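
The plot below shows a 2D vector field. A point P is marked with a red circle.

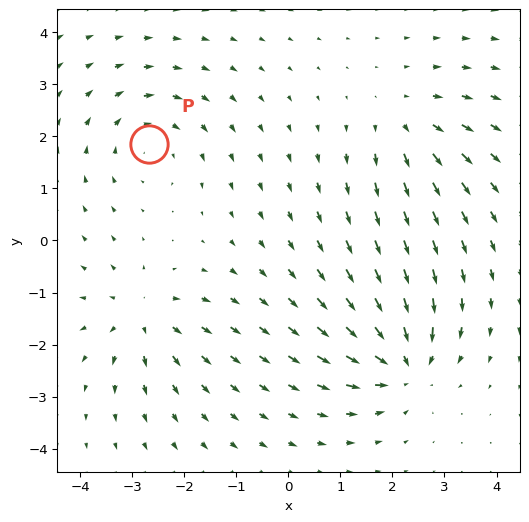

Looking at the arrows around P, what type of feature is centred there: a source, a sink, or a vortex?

At P (-2.7, 1.9) the arrows circulate clockwise. Divergence ≈0, curl about -3 — near-zero divergence with nonzero curl is a vortex.

vortex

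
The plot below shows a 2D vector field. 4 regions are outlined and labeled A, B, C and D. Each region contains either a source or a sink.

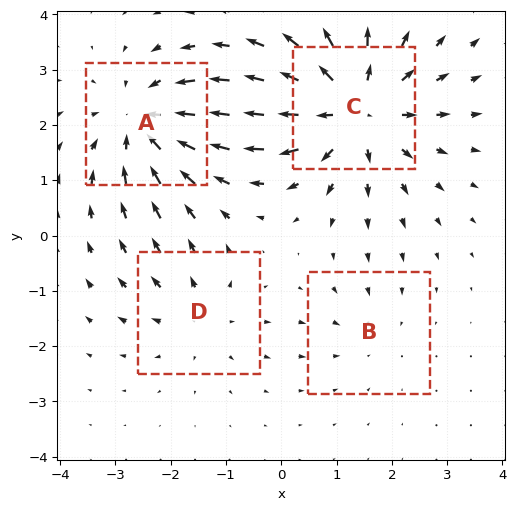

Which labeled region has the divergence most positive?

Divergence at each region's feature centre — A: about -5, B: about -2, C: about +6, D: about +3. Region C is most positive.

C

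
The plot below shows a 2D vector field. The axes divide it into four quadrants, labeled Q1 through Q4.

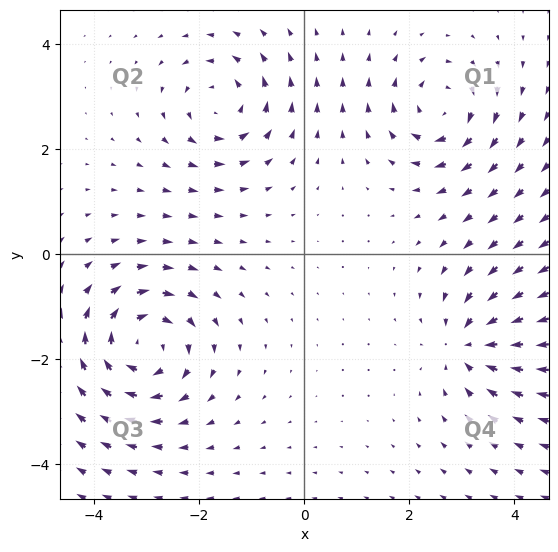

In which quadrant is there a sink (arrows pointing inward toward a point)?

The sink sits at approximately (3.2, -1.7), which lies in quadrant Q4. The divergence there is about -4, negative as expected for a sink.

Q4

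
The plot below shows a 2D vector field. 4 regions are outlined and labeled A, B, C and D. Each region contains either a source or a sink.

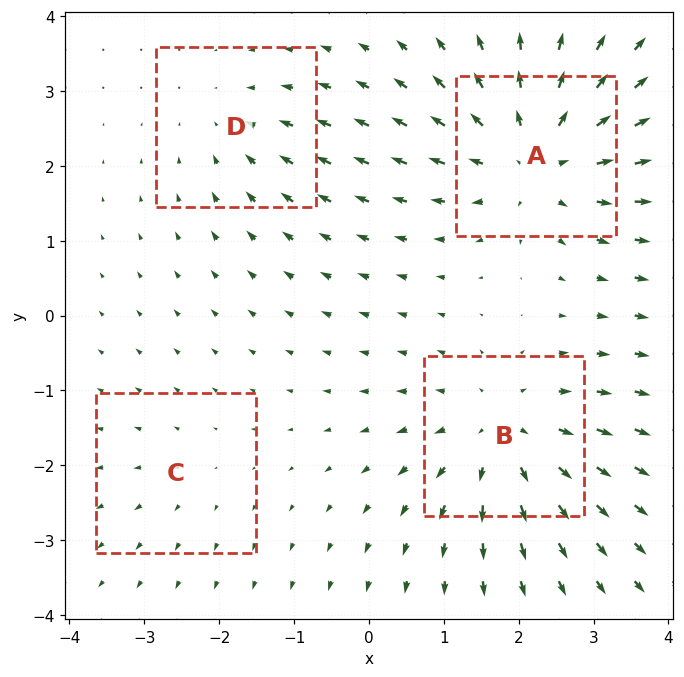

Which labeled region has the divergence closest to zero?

Divergence at each region's feature centre — A: about +6, B: about +5, C: about +2, D: about -3. Region C is closest to zero.

C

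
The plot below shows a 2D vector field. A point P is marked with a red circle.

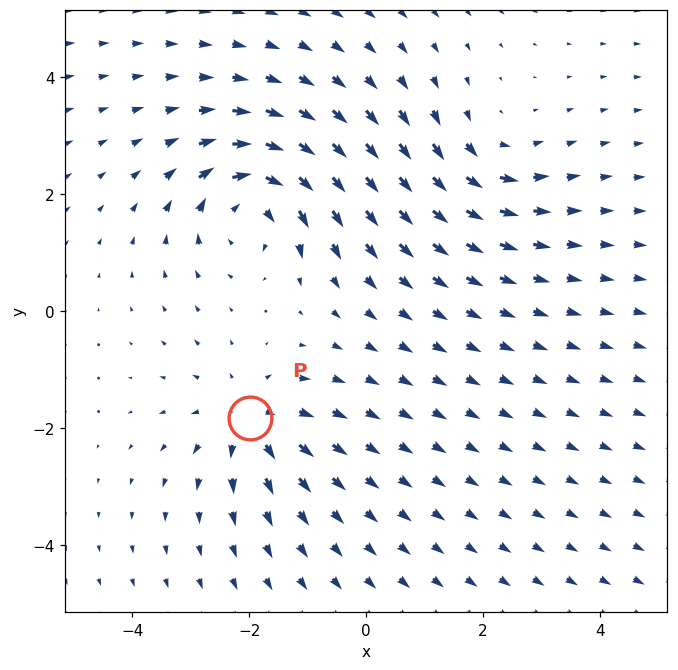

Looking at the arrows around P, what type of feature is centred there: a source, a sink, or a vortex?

At P (-2.0, -1.8) the arrows spread outward. Divergence about +4, curl ≈0 — positive divergence with near-zero curl is a source.

source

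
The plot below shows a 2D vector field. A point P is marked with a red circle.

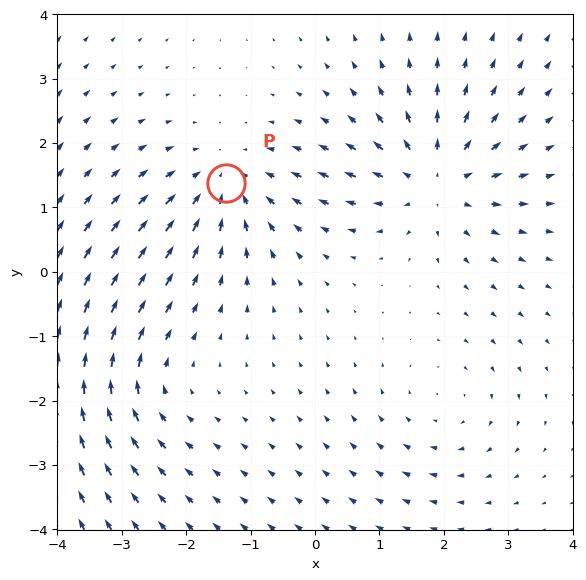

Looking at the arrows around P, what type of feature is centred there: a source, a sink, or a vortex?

At P (-1.4, 1.4) the arrows converge inward. Divergence about -3, curl ≈0 — negative divergence with near-zero curl is a sink.

sink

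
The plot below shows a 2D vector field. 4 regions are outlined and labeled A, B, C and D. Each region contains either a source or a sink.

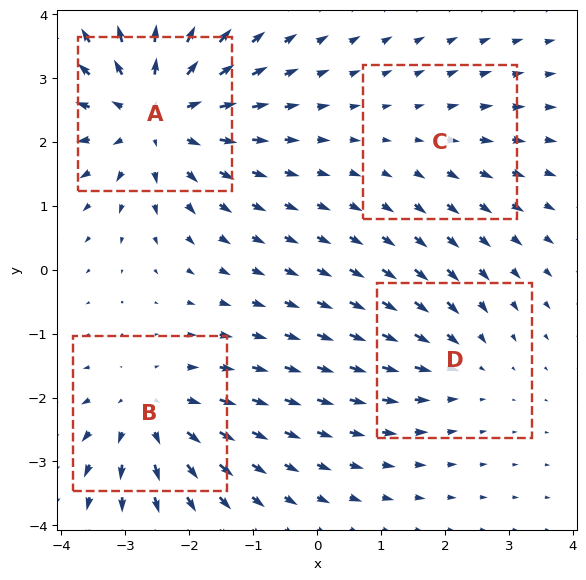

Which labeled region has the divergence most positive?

A

Divergence at each region's feature centre — A: about +6, B: about +4, C: about +2, D: about -3. Region A is most positive.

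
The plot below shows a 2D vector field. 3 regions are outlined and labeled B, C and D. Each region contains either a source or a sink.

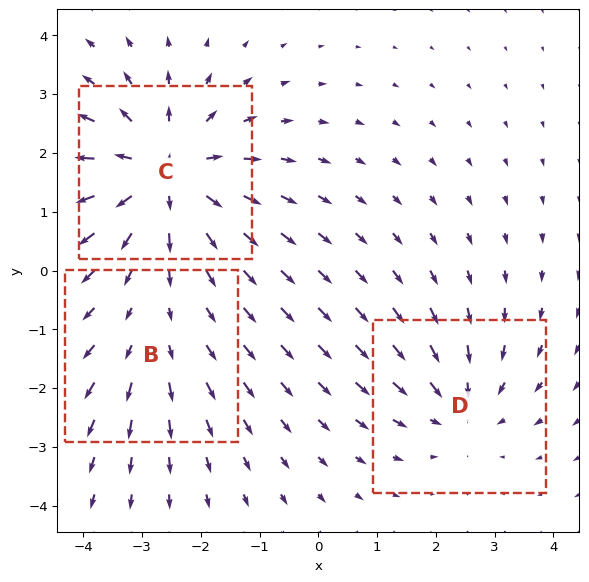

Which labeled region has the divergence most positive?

Divergence at each region's feature centre — B: about +2, C: about +5, D: about -3. Region C is most positive.

C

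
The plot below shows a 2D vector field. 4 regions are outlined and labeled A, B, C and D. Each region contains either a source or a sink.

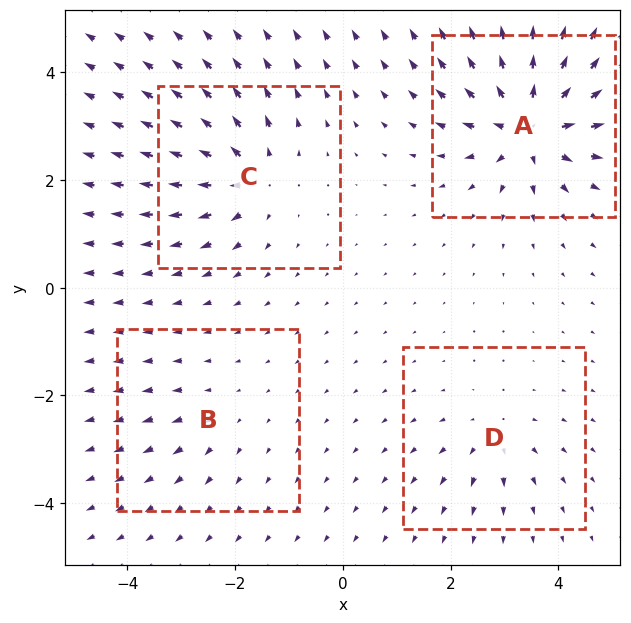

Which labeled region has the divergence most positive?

Divergence at each region's feature centre — A: about +9, B: about +2, C: about +6, D: about +4. Region A is most positive.

A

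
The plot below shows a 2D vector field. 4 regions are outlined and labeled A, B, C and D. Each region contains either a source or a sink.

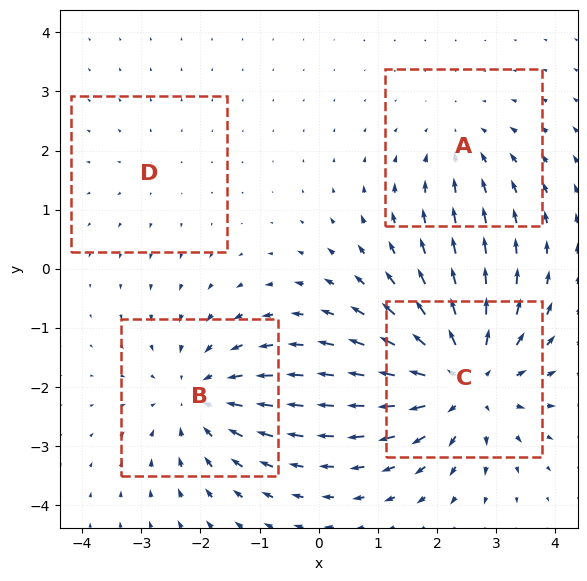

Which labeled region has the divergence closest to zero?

D

Divergence at each region's feature centre — A: about -3, B: about -4, C: about +6, D: about +1. Region D is closest to zero.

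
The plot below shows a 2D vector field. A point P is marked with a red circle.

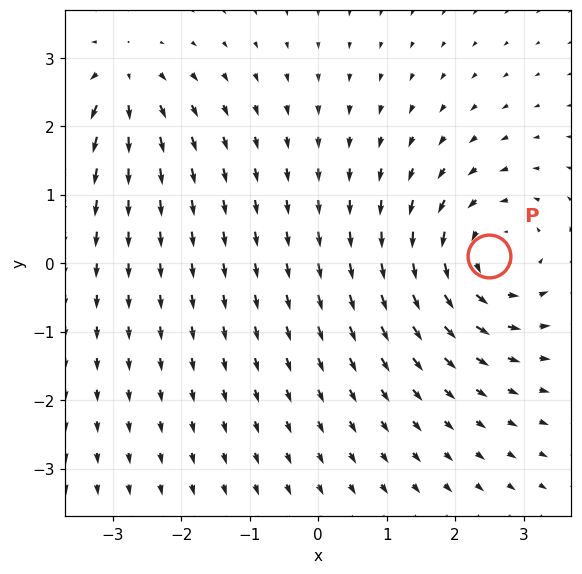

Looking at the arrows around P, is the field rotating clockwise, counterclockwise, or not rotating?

counterclockwise

Near P at (2.5, 0.1) the arrows circulate counterclockwise. The curl (z-component) there is about +4; positive curl means counterclockwise rotation.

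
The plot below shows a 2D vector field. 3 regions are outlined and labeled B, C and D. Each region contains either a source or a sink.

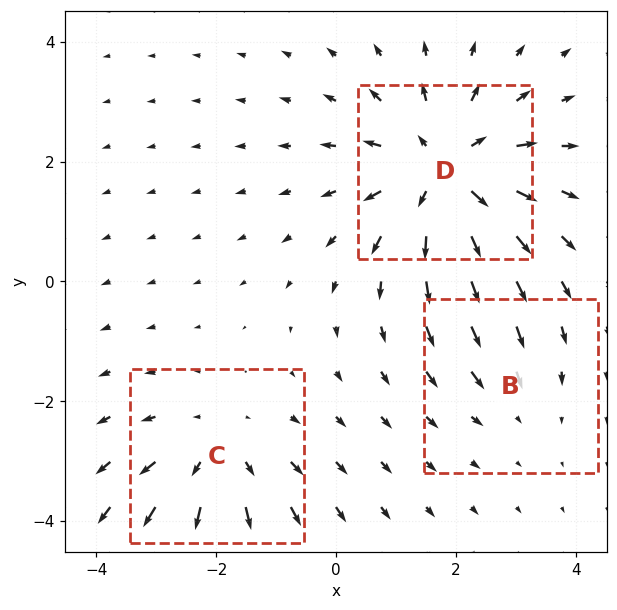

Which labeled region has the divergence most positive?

D

Divergence at each region's feature centre — B: about -2, C: about +3, D: about +5. Region D is most positive.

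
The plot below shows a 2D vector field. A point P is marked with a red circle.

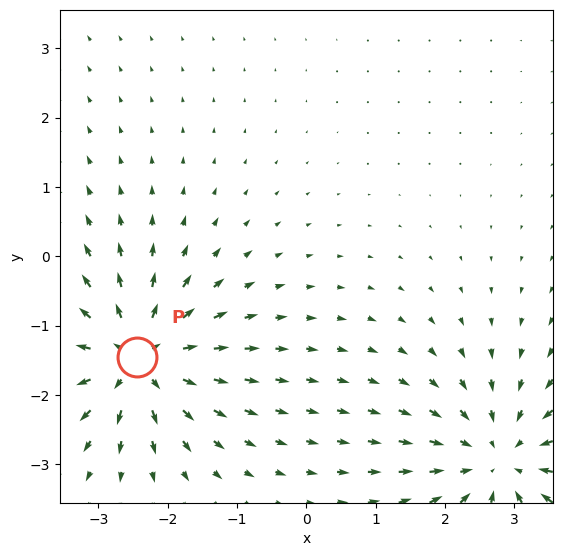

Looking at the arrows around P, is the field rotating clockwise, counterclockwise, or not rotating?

Near P at (-2.4, -1.5) the arrows show no circulation. The curl there is ≈0.

not rotating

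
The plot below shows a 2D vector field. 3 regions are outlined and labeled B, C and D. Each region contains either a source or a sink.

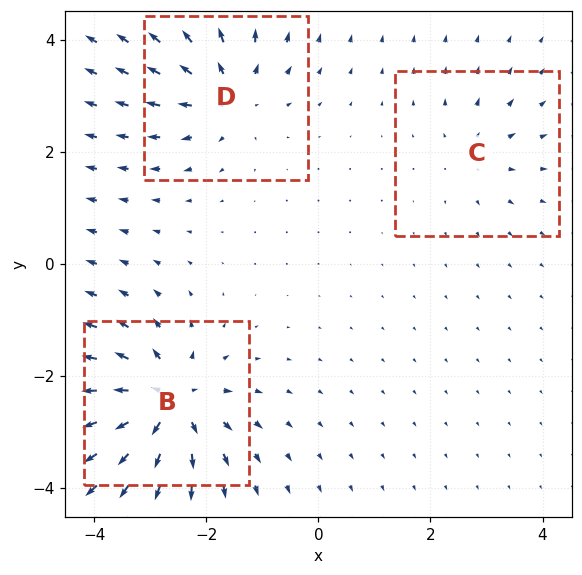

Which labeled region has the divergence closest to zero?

C

Divergence at each region's feature centre — B: about +5, C: about +2, D: about +4. Region C is closest to zero.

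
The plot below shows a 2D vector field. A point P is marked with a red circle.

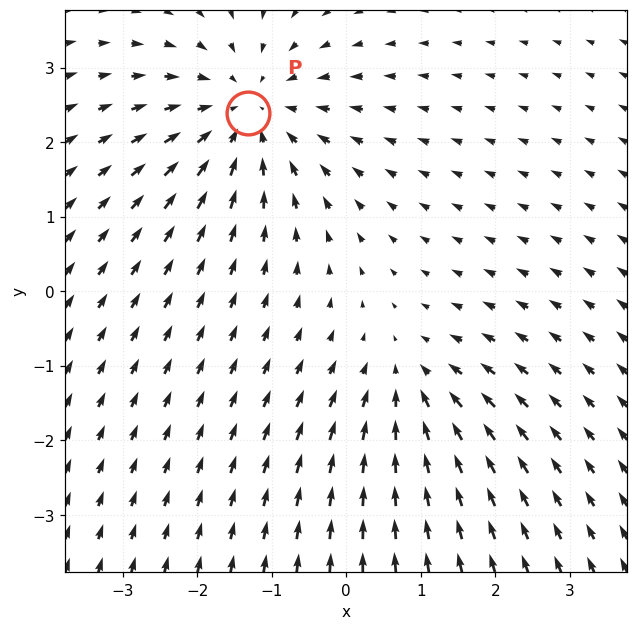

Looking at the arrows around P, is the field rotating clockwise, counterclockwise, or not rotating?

Near P at (-1.3, 2.4) the arrows show no circulation. The curl there is ≈0.

not rotating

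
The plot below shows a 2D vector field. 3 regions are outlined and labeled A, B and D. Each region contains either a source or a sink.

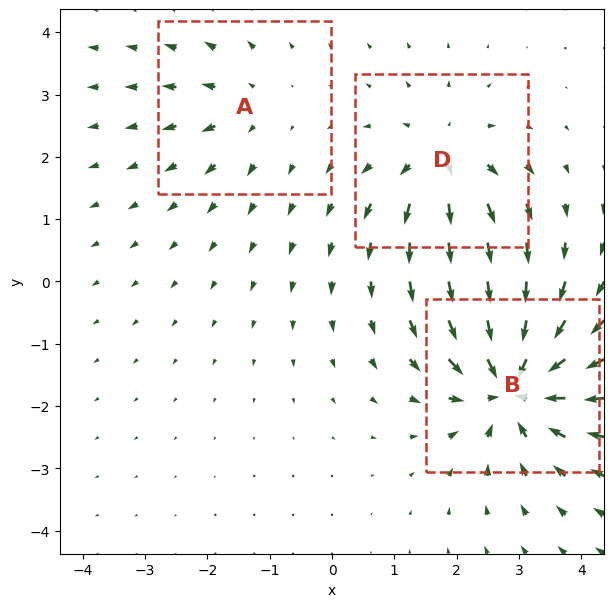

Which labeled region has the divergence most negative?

B

Divergence at each region's feature centre — A: about +2, B: about -6, D: about +4. Region B is most negative.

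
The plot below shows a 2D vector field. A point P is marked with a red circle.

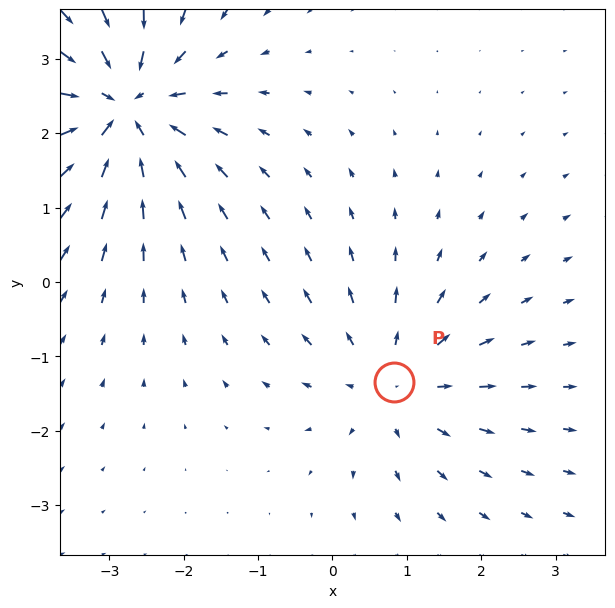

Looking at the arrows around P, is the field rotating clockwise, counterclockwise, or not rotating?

Near P at (0.8, -1.3) the arrows show no circulation. The curl there is ≈0.

not rotating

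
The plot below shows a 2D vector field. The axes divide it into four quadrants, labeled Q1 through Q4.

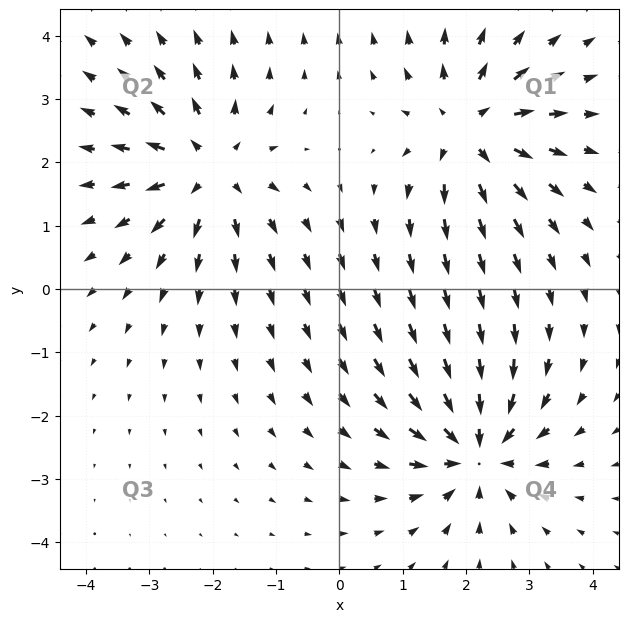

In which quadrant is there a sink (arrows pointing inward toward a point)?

Q4

The sink sits at approximately (2.2, -2.5), which lies in quadrant Q4. The divergence there is about -5, negative as expected for a sink.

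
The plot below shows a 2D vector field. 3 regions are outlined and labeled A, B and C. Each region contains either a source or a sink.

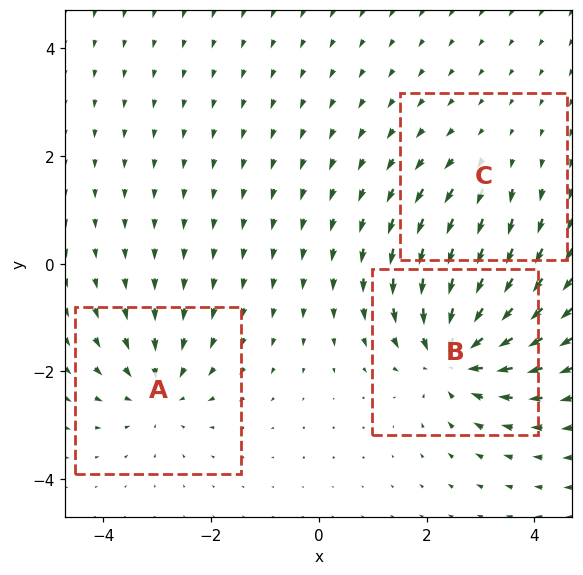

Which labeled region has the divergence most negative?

B

Divergence at each region's feature centre — A: about -3, B: about -5, C: about +2. Region B is most negative.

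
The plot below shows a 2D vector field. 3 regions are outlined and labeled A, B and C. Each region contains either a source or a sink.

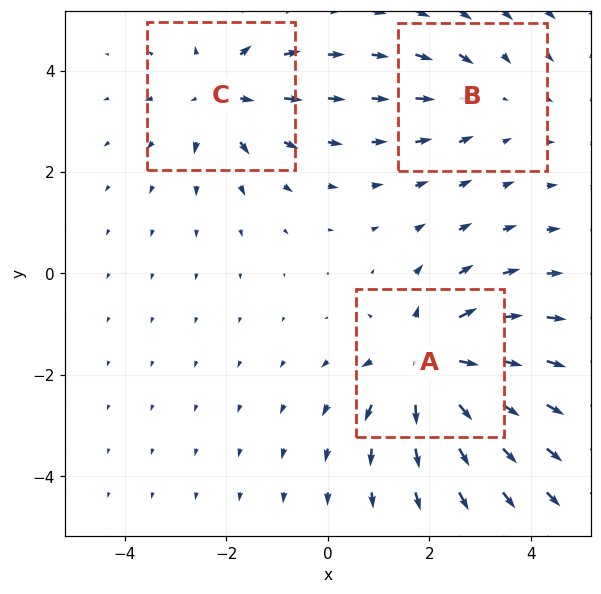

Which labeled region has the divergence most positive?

A

Divergence at each region's feature centre — A: about +5, B: about -2, C: about +3. Region A is most positive.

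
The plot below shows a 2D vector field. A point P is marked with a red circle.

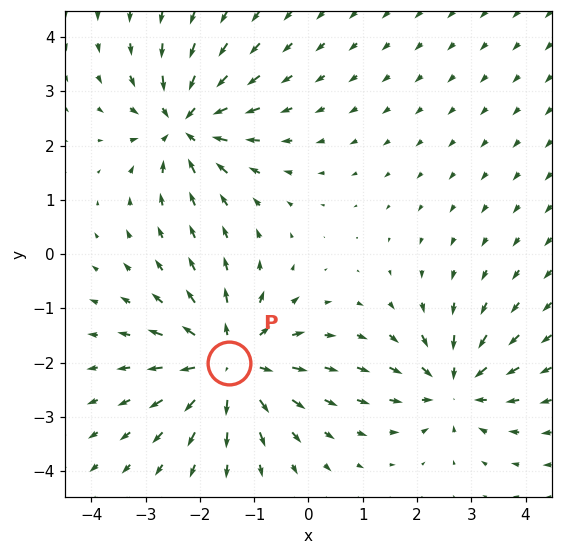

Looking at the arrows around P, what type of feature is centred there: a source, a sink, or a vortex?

At P (-1.5, -2.0) the arrows spread outward. Divergence about +5, curl ≈0 — positive divergence with near-zero curl is a source.

source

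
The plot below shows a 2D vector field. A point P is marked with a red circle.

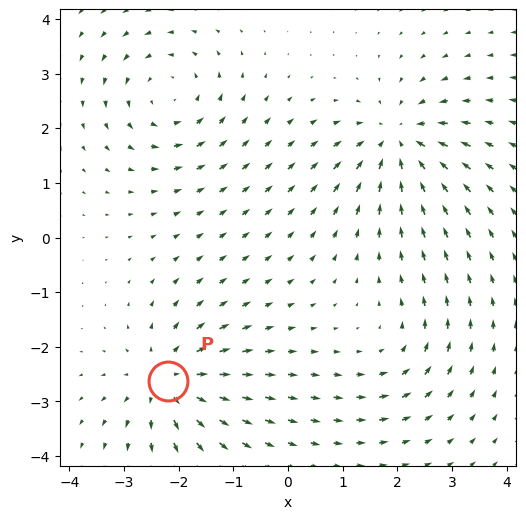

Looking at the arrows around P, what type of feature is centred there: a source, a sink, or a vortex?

source

At P (-2.2, -2.6) the arrows spread outward. Divergence about +6, curl ≈0 — positive divergence with near-zero curl is a source.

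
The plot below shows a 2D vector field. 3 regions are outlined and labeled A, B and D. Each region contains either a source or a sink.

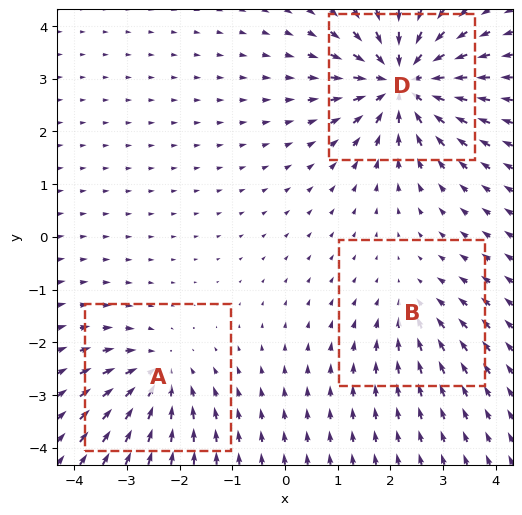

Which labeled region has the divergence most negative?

D

Divergence at each region's feature centre — A: about -3, B: about -2, D: about -6. Region D is most negative.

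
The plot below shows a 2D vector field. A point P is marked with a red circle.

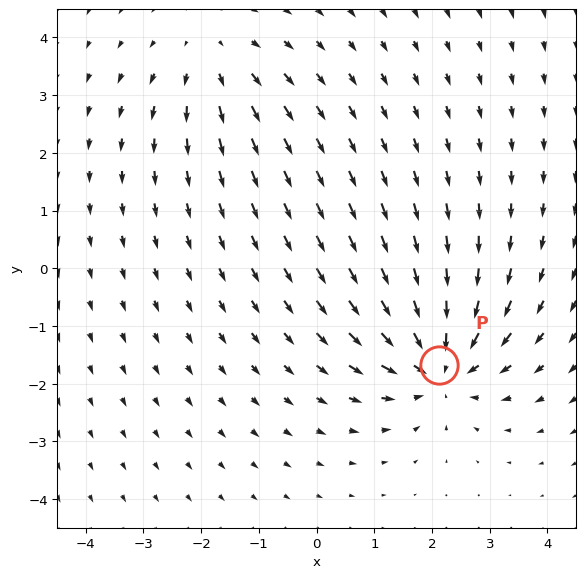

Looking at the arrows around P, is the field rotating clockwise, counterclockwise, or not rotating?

not rotating

Near P at (2.1, -1.7) the arrows show no circulation. The curl there is ≈0.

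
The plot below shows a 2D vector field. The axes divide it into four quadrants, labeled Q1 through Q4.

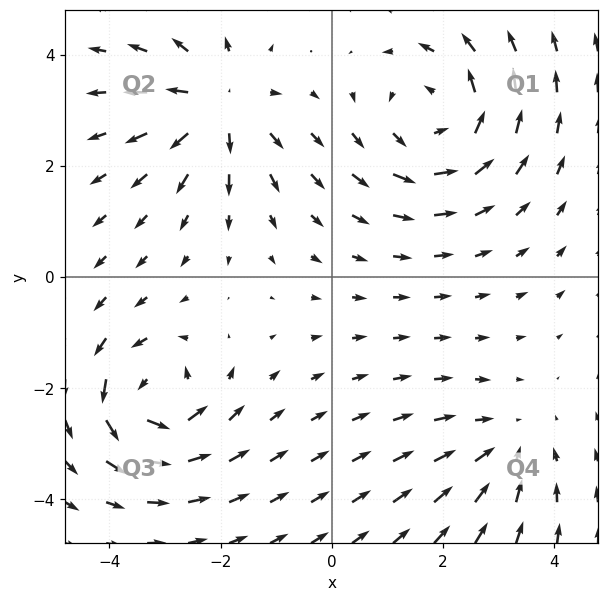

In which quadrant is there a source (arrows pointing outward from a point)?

The source sits at approximately (-2.0, 3.1), which lies in quadrant Q2. The divergence there is about +4, positive as expected for a source.

Q2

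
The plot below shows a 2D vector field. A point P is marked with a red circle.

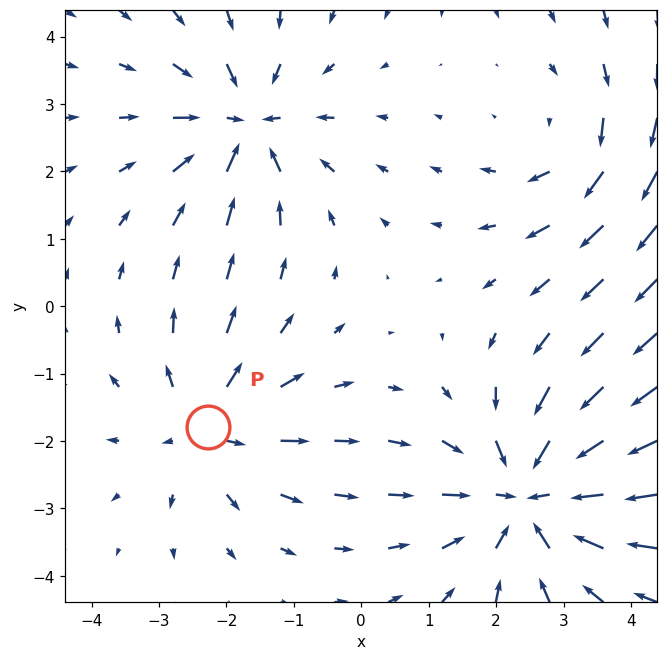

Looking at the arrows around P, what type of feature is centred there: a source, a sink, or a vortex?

At P (-2.3, -1.8) the arrows spread outward. Divergence about +3, curl ≈0 — positive divergence with near-zero curl is a source.

source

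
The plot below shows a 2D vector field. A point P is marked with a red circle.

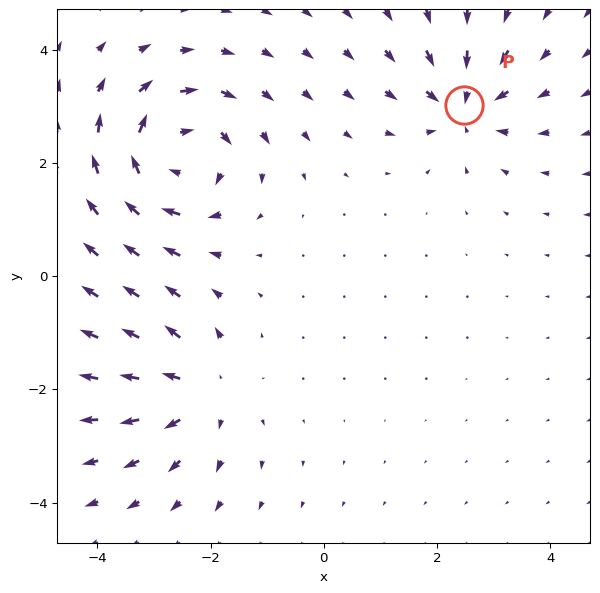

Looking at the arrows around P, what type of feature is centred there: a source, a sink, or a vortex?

At P (2.5, 3.0) the arrows converge inward. Divergence about -4, curl ≈0 — negative divergence with near-zero curl is a sink.

sink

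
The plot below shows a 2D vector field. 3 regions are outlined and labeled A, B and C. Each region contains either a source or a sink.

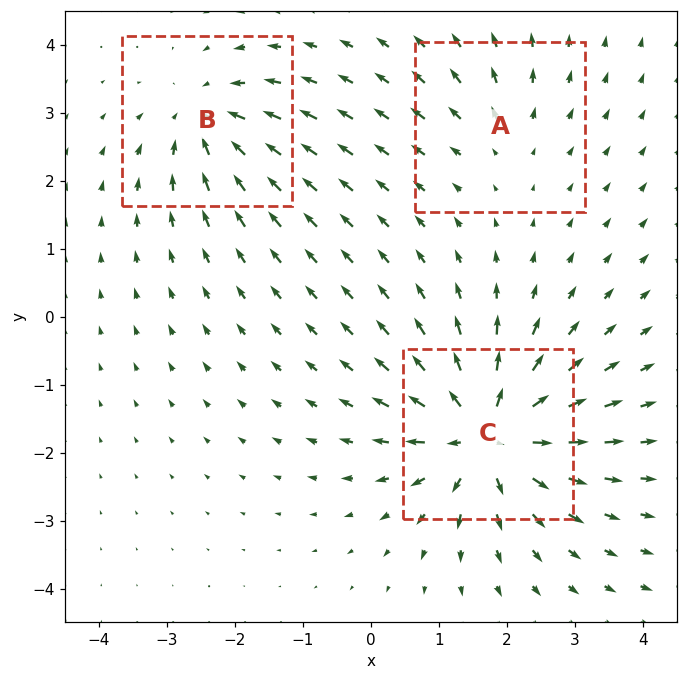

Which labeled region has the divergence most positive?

Divergence at each region's feature centre — A: about +2, B: about -4, C: about +7. Region C is most positive.

C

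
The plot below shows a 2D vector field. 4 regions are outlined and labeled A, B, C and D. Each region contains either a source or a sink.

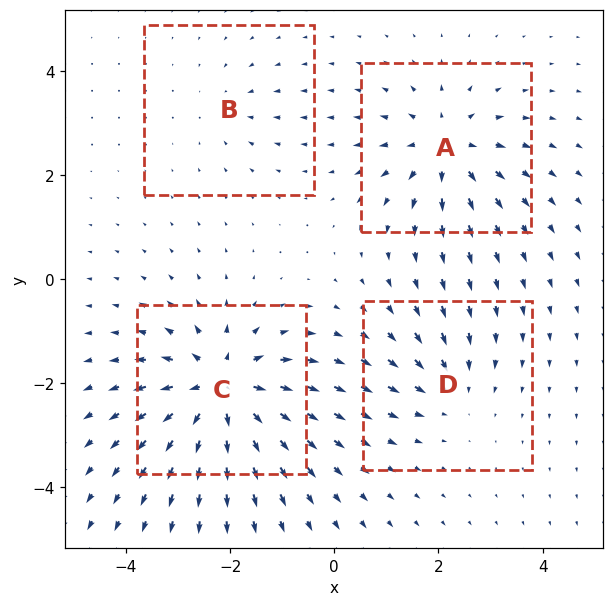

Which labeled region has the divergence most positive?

Divergence at each region's feature centre — A: about +5, B: about -2, C: about +8, D: about -3. Region C is most positive.

C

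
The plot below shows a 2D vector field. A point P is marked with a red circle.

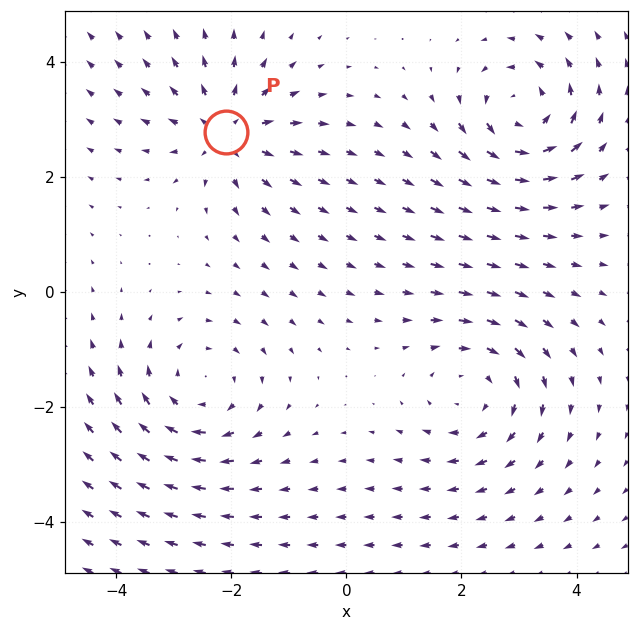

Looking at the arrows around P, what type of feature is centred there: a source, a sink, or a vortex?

At P (-2.1, 2.8) the arrows spread outward. Divergence about +4, curl ≈0 — positive divergence with near-zero curl is a source.

source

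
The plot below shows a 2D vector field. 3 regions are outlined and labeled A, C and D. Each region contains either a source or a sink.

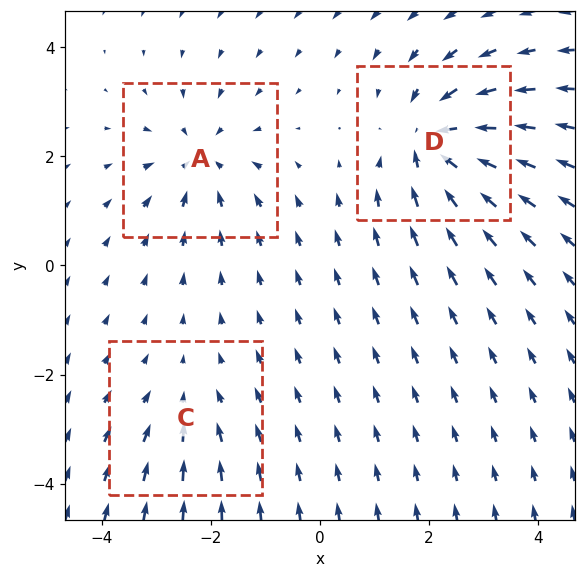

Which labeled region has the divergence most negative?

Divergence at each region's feature centre — A: about -4, C: about -2, D: about -5. Region D is most negative.

D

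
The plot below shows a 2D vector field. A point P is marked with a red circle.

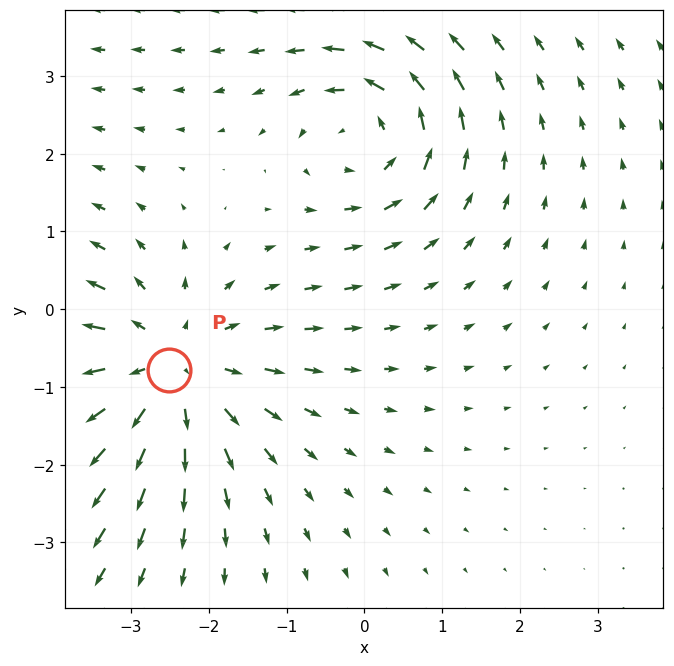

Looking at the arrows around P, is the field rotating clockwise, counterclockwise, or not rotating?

Near P at (-2.5, -0.8) the arrows show no circulation. The curl there is ≈0.

not rotating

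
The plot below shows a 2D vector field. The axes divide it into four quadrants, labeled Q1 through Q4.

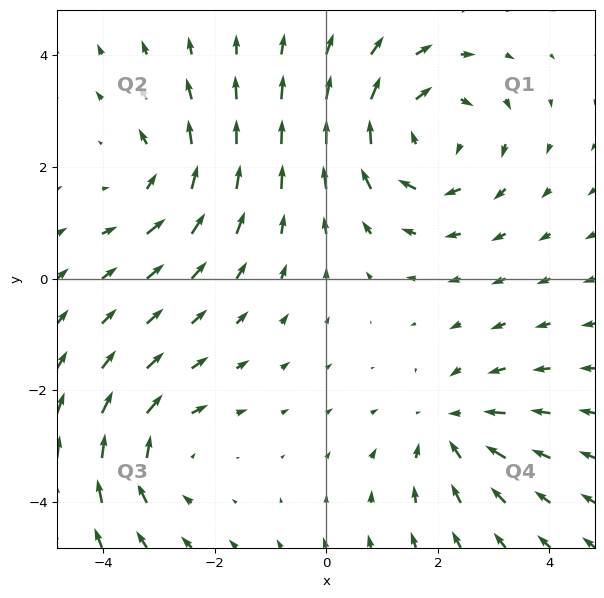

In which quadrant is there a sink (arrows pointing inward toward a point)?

The sink sits at approximately (2.2, -2.6), which lies in quadrant Q4. The divergence there is about -3, negative as expected for a sink.

Q4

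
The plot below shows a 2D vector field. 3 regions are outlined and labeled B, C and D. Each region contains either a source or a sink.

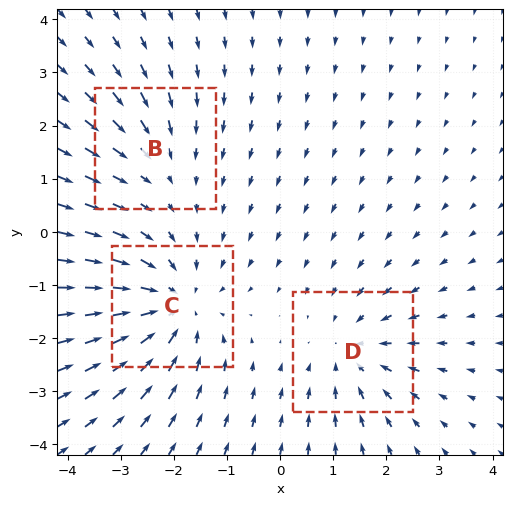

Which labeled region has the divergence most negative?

C

Divergence at each region's feature centre — B: about -2, C: about -4, D: about -3. Region C is most negative.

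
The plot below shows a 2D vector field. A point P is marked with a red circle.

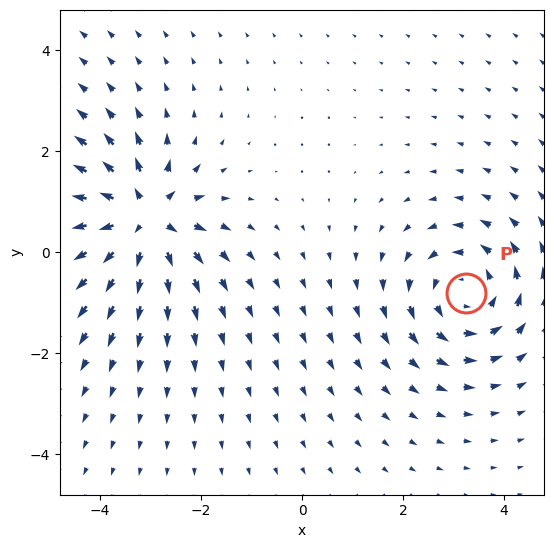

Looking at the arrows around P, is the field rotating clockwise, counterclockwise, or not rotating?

counterclockwise

Near P at (3.2, -0.8) the arrows circulate counterclockwise. The curl (z-component) there is about +3; positive curl means counterclockwise rotation.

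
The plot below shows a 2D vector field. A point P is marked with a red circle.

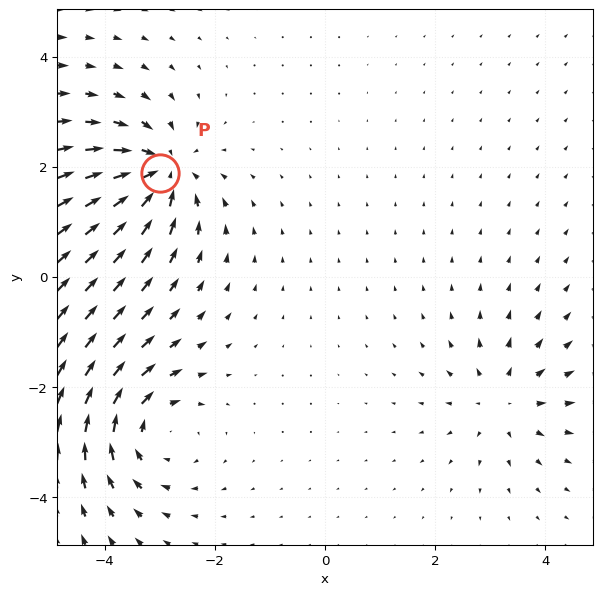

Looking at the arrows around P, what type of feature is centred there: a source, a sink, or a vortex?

At P (-3.0, 1.9) the arrows converge inward. Divergence about -6, curl ≈0 — negative divergence with near-zero curl is a sink.

sink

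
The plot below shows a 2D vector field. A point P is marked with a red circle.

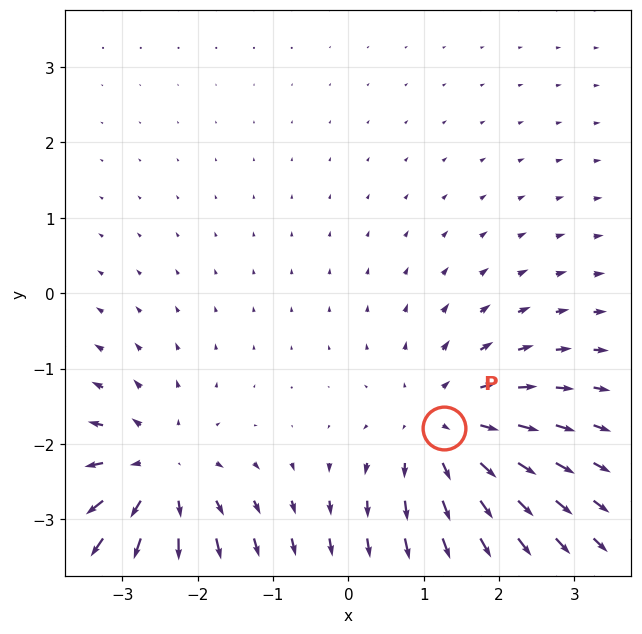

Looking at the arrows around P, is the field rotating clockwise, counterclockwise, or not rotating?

not rotating

Near P at (1.3, -1.8) the arrows show no circulation. The curl there is ≈0.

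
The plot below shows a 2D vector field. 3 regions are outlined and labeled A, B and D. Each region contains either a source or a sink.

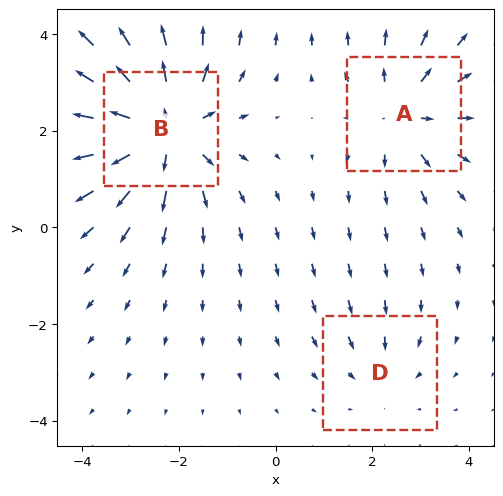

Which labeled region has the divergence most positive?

Divergence at each region's feature centre — A: about +3, B: about +5, D: about -2. Region B is most positive.

B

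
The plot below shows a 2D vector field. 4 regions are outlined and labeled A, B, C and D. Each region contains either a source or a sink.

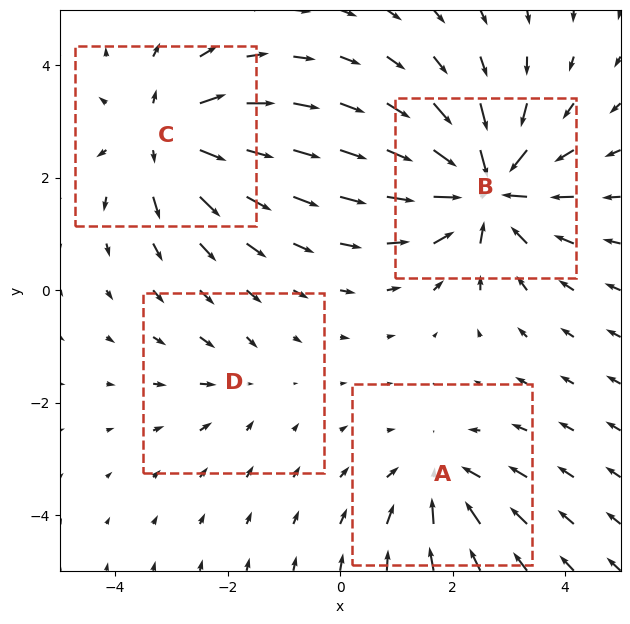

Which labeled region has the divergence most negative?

B

Divergence at each region's feature centre — A: about -4, B: about -7, C: about +5, D: about -2. Region B is most negative.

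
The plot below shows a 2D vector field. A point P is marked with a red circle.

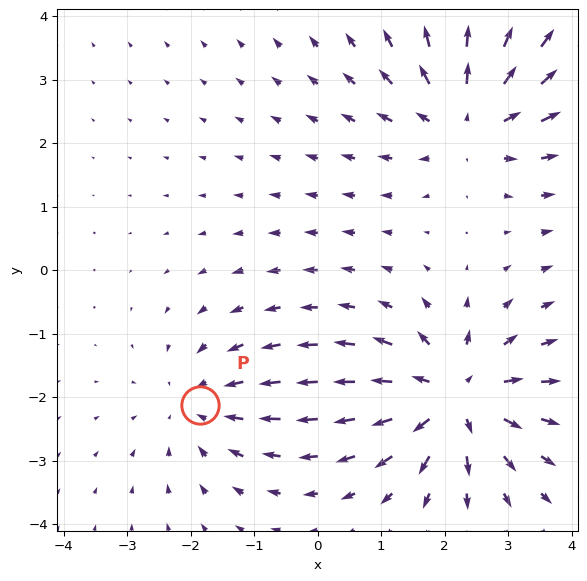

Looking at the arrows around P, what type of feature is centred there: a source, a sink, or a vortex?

sink

At P (-1.9, -2.1) the arrows converge inward. Divergence about -3, curl ≈0 — negative divergence with near-zero curl is a sink.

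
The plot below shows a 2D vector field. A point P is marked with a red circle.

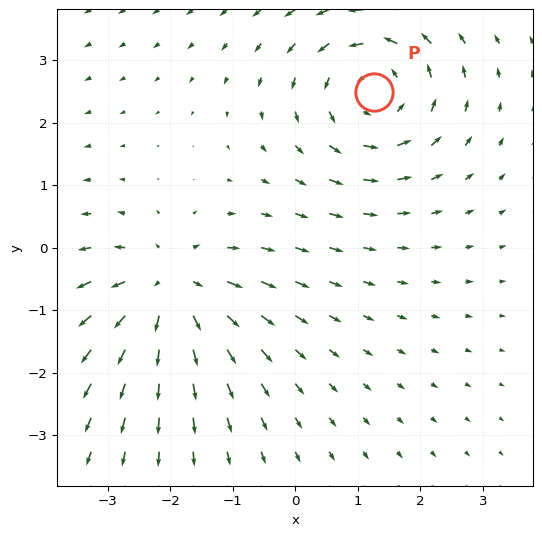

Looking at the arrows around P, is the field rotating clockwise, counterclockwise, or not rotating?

Near P at (1.3, 2.5) the arrows circulate counterclockwise. The curl (z-component) there is about +4; positive curl means counterclockwise rotation.

counterclockwise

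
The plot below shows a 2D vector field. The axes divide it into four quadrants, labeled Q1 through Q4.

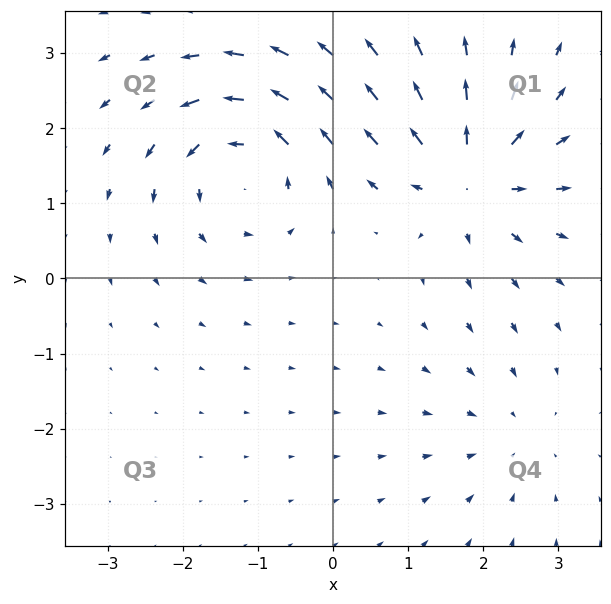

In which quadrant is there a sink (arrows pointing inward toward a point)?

The sink sits at approximately (2.4, -2.1), which lies in quadrant Q4. The divergence there is about -2, negative as expected for a sink.

Q4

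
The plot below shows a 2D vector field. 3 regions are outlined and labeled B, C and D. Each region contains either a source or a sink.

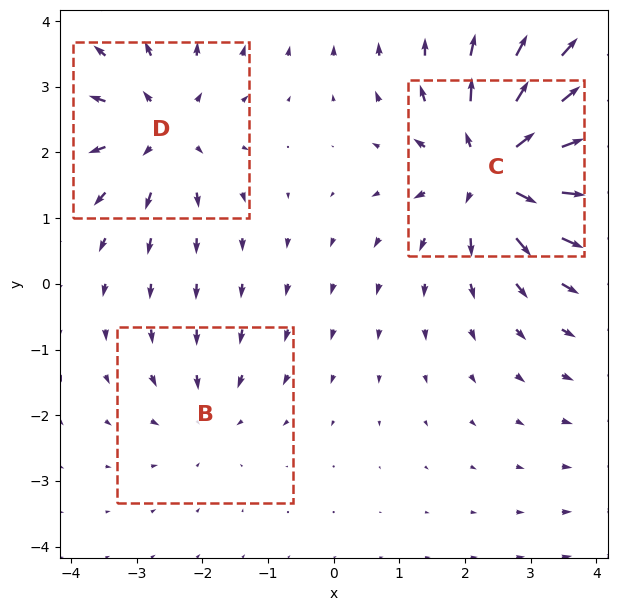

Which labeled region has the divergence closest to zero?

Divergence at each region's feature centre — B: about -2, C: about +5, D: about +3. Region B is closest to zero.

B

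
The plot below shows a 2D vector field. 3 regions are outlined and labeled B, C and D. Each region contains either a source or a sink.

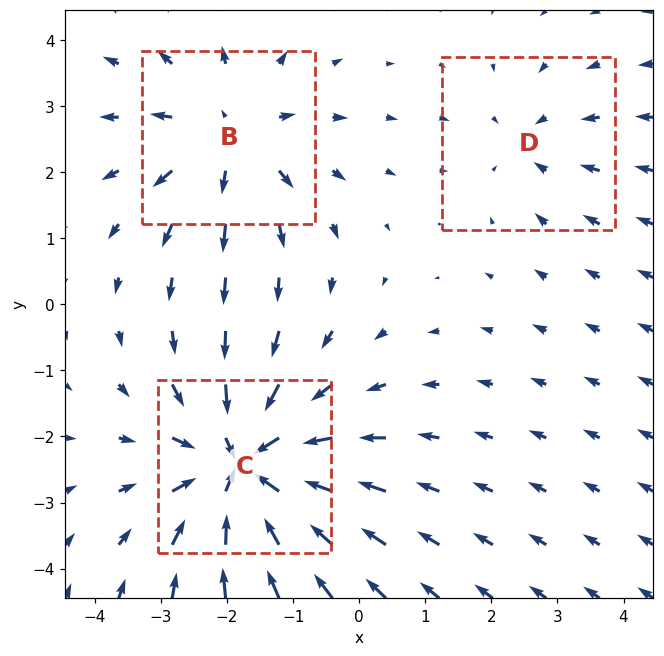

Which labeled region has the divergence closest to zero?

Divergence at each region's feature centre — B: about +3, C: about -5, D: about -2. Region D is closest to zero.

D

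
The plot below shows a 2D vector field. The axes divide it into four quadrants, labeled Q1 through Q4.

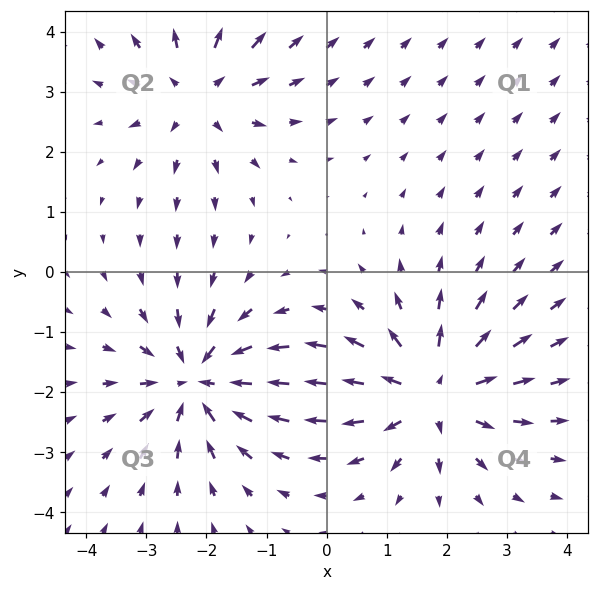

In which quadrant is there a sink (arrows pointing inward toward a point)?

The sink sits at approximately (-2.1, -1.8), which lies in quadrant Q3. The divergence there is about -5, negative as expected for a sink.

Q3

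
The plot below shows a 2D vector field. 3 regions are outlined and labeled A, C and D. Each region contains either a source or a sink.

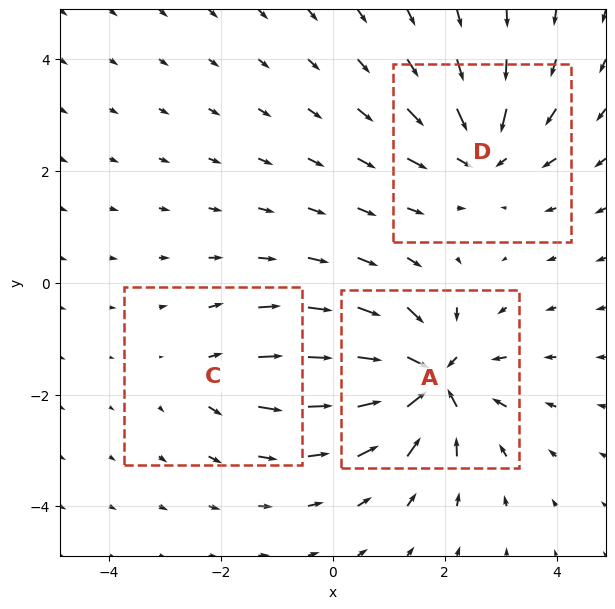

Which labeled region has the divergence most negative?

Divergence at each region's feature centre — A: about -6, C: about +2, D: about -4. Region A is most negative.

A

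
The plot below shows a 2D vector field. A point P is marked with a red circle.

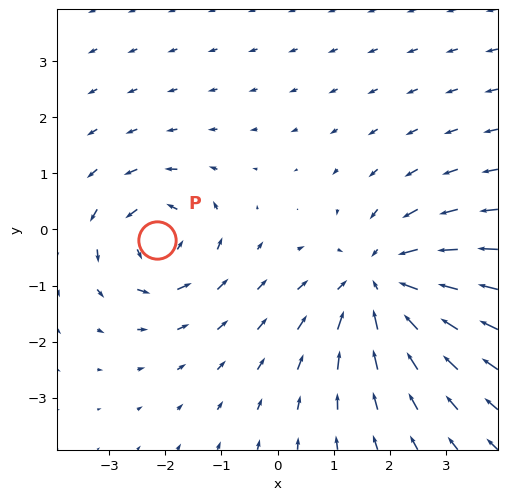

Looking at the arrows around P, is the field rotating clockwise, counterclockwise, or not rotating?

Near P at (-2.1, -0.2) the arrows circulate counterclockwise. The curl (z-component) there is about +4; positive curl means counterclockwise rotation.

counterclockwise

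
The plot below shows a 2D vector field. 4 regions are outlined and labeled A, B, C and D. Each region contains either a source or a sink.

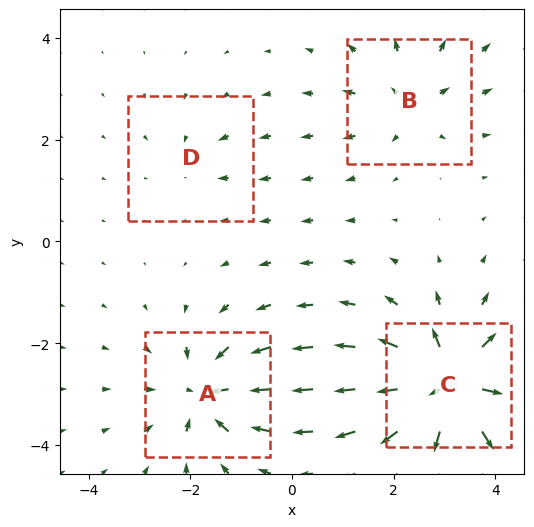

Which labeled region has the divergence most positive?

C

Divergence at each region's feature centre — A: about -6, B: about +4, C: about +8, D: about -2. Region C is most positive.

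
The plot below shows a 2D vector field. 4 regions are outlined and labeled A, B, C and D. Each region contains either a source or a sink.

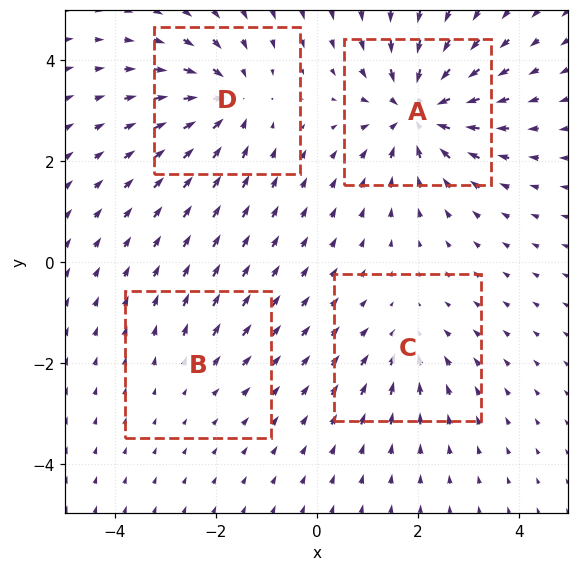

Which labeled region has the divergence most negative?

A

Divergence at each region's feature centre — A: about -8, B: about +2, C: about -3, D: about -5. Region A is most negative.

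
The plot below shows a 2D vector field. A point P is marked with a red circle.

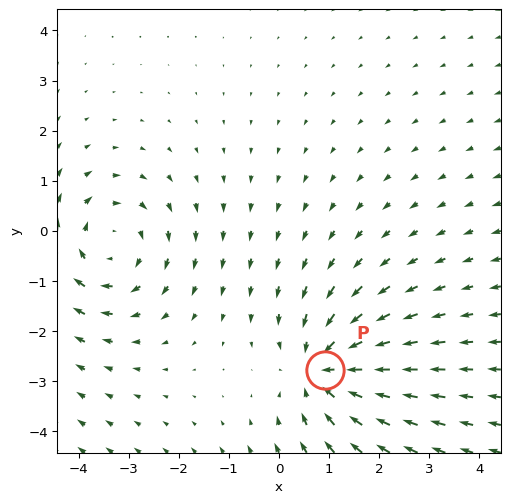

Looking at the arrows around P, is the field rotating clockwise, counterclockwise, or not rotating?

not rotating

Near P at (0.9, -2.8) the arrows show no circulation. The curl there is ≈0.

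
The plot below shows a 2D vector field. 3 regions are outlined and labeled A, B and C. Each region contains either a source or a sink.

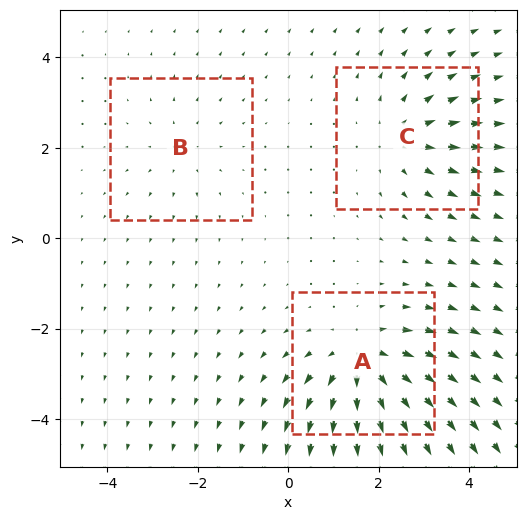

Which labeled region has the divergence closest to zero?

Divergence at each region's feature centre — A: about +5, B: about +2, C: about +3. Region B is closest to zero.

B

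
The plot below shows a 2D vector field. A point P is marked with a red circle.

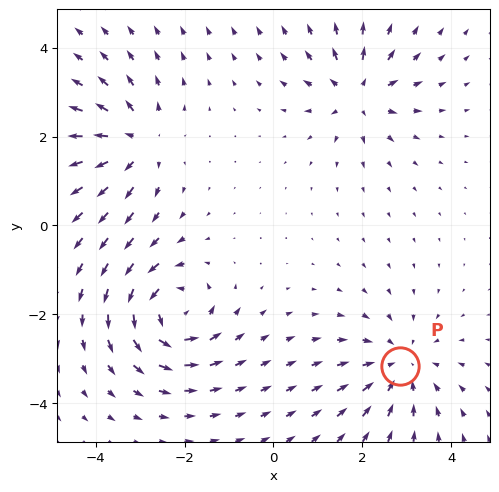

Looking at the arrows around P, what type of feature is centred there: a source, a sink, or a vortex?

sink

At P (2.9, -3.2) the arrows converge inward. Divergence about -4, curl ≈0 — negative divergence with near-zero curl is a sink.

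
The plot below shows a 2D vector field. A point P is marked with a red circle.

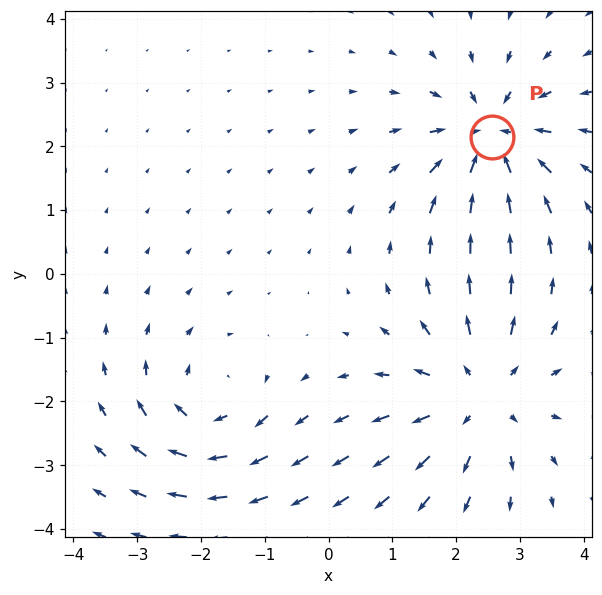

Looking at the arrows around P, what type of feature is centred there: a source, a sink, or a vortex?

sink

At P (2.6, 2.2) the arrows converge inward. Divergence about -5, curl ≈0 — negative divergence with near-zero curl is a sink.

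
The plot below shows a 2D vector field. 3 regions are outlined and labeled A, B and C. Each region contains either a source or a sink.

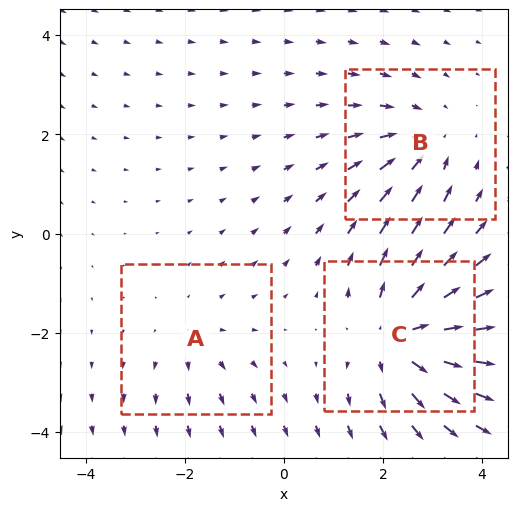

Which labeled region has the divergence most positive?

Divergence at each region's feature centre — A: about +2, B: about -3, C: about +4. Region C is most positive.

C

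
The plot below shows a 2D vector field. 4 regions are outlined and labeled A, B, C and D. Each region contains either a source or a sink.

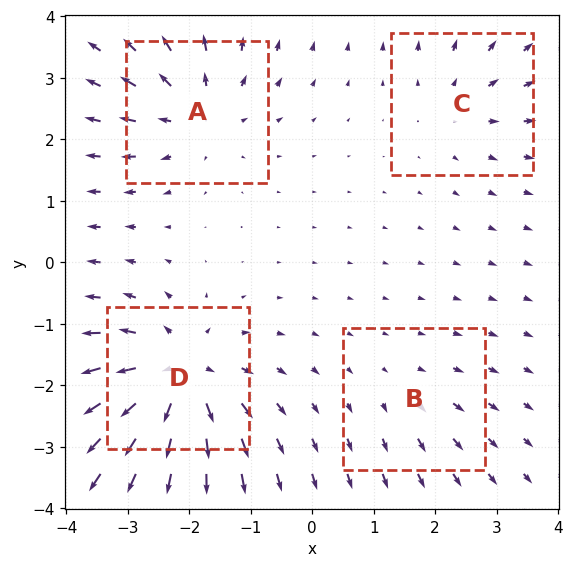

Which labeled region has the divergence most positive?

Divergence at each region's feature centre — A: about +5, B: about +2, C: about +3, D: about +8. Region D is most positive.

D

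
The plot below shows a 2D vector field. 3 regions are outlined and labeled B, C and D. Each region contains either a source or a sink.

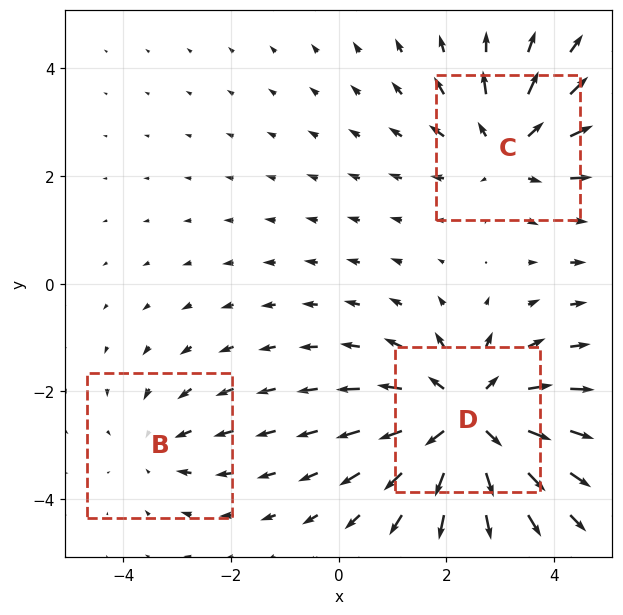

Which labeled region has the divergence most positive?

Divergence at each region's feature centre — B: about -2, C: about +3, D: about +5. Region D is most positive.

D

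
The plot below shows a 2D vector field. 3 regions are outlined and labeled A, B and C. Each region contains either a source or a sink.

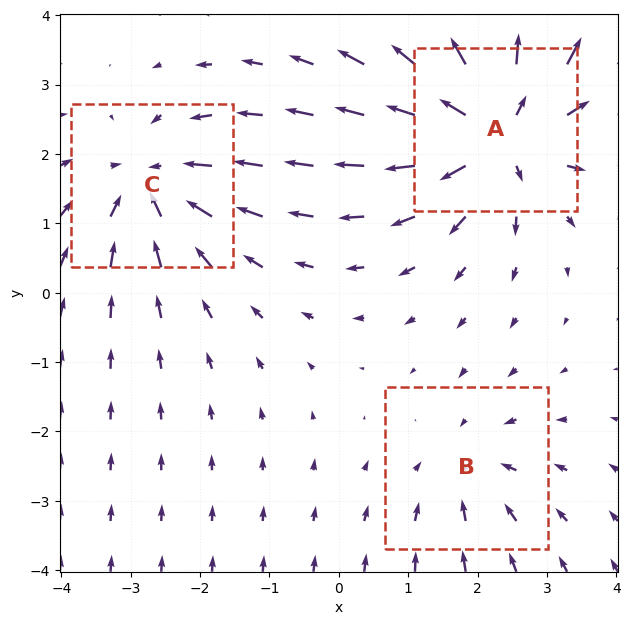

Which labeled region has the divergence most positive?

Divergence at each region's feature centre — A: about +5, B: about -2, C: about -4. Region A is most positive.

A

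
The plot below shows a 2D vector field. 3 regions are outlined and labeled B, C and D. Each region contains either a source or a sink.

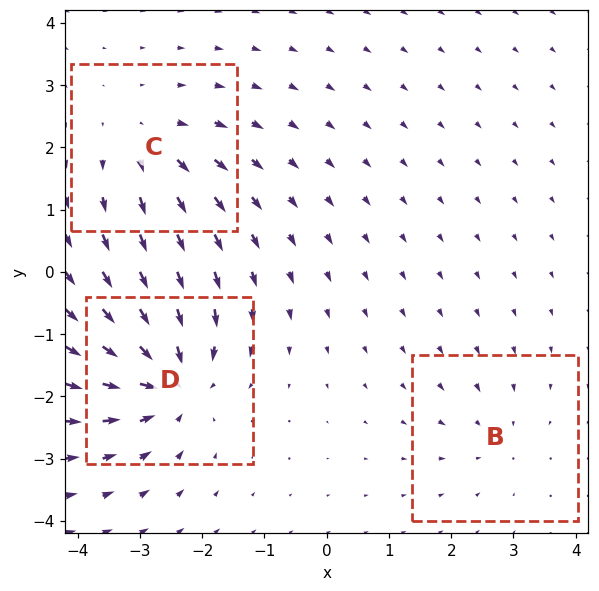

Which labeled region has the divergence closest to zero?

B

Divergence at each region's feature centre — B: about -2, C: about +4, D: about -6. Region B is closest to zero.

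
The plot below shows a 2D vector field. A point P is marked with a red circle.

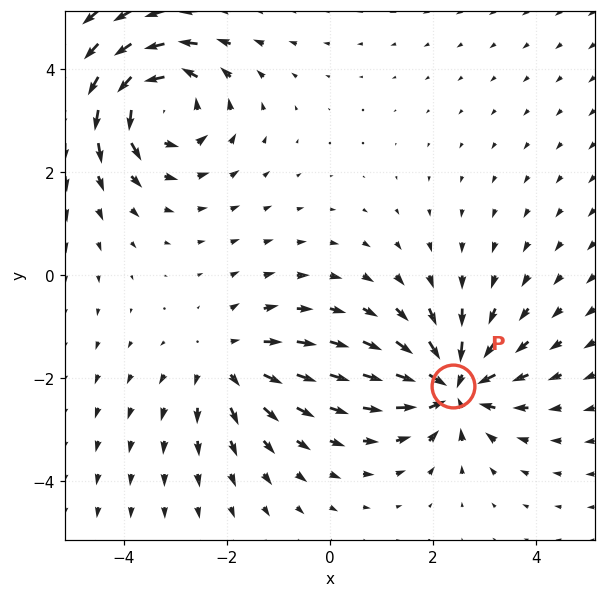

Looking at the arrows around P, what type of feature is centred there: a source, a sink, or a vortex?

sink

At P (2.4, -2.2) the arrows converge inward. Divergence about -5, curl ≈0 — negative divergence with near-zero curl is a sink.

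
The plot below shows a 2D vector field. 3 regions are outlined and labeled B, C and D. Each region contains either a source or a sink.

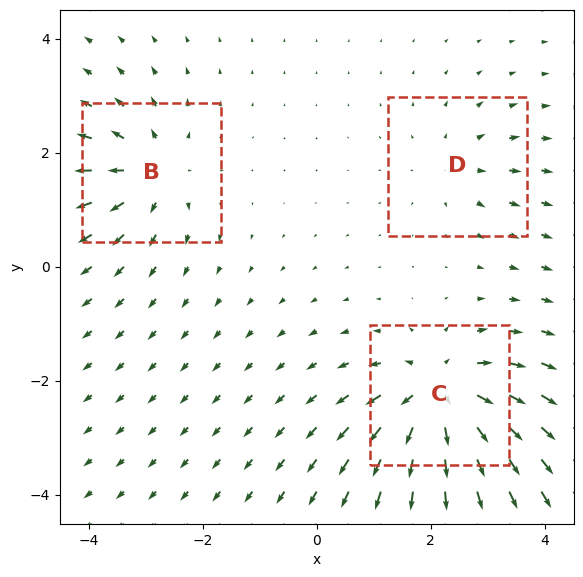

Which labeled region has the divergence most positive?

C

Divergence at each region's feature centre — B: about +4, C: about +6, D: about +3. Region C is most positive.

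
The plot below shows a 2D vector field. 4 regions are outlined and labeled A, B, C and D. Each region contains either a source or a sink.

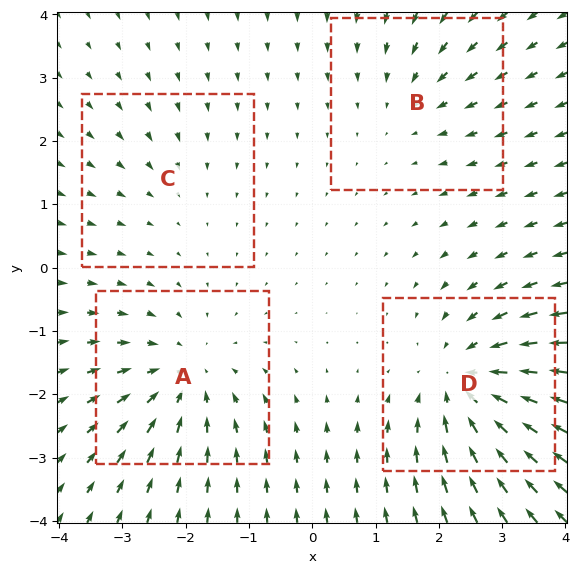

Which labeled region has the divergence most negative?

D

Divergence at each region's feature centre — A: about -5, B: about -3, C: about -2, D: about -6. Region D is most negative.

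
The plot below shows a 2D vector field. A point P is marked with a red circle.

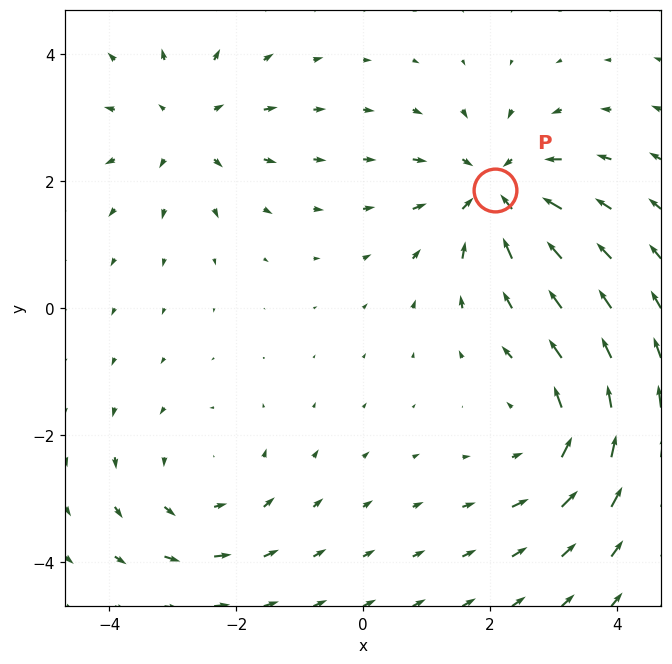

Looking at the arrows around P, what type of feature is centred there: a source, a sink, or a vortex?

sink

At P (2.1, 1.9) the arrows converge inward. Divergence about -6, curl ≈0 — negative divergence with near-zero curl is a sink.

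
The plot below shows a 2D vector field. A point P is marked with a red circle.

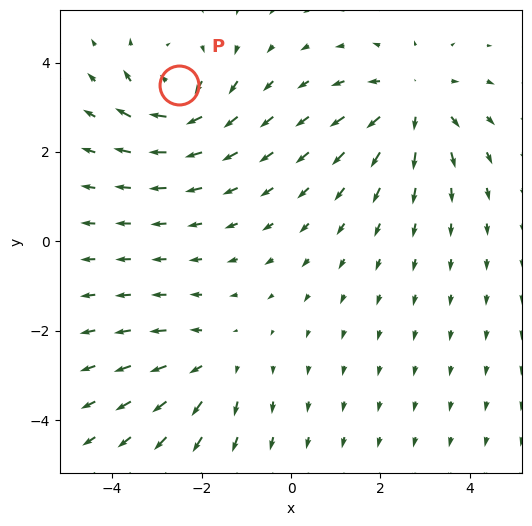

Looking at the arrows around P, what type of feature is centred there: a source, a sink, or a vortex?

At P (-2.5, 3.5) the arrows circulate clockwise. Divergence ≈0, curl about -6 — near-zero divergence with nonzero curl is a vortex.

vortex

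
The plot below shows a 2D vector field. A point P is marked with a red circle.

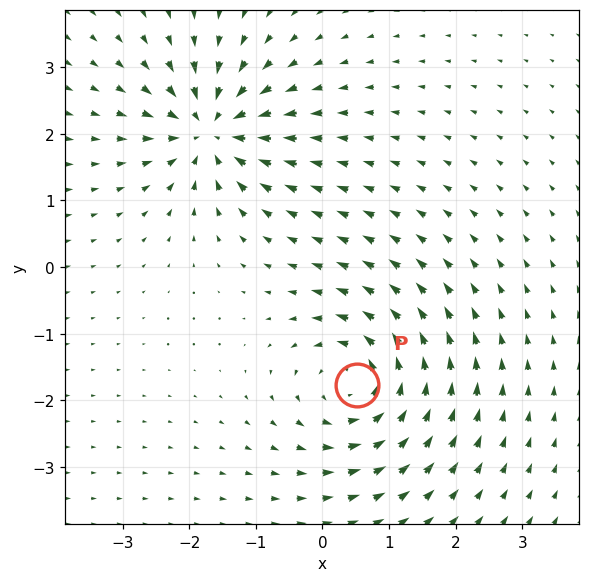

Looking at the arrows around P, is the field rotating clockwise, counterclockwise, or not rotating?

Near P at (0.5, -1.8) the arrows circulate counterclockwise. The curl (z-component) there is about +5; positive curl means counterclockwise rotation.

counterclockwise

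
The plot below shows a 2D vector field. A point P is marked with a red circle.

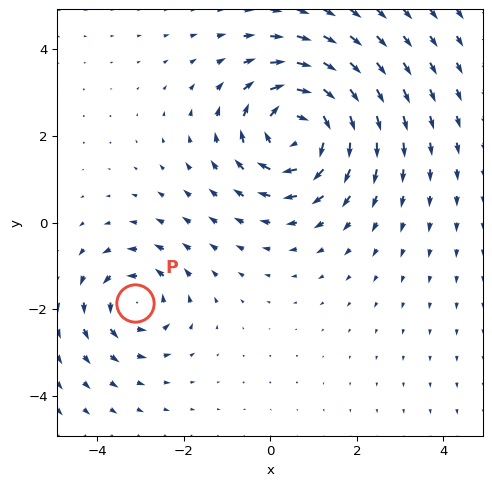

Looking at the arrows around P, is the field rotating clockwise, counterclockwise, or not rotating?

Near P at (-3.1, -1.8) the arrows circulate counterclockwise. The curl (z-component) there is about +4; positive curl means counterclockwise rotation.

counterclockwise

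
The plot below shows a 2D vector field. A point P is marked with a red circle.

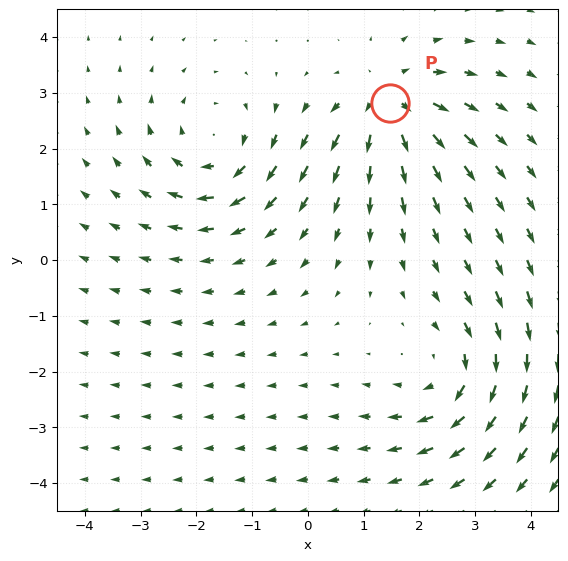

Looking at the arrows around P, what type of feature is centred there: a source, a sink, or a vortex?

source

At P (1.5, 2.8) the arrows spread outward. Divergence about +5, curl ≈0 — positive divergence with near-zero curl is a source.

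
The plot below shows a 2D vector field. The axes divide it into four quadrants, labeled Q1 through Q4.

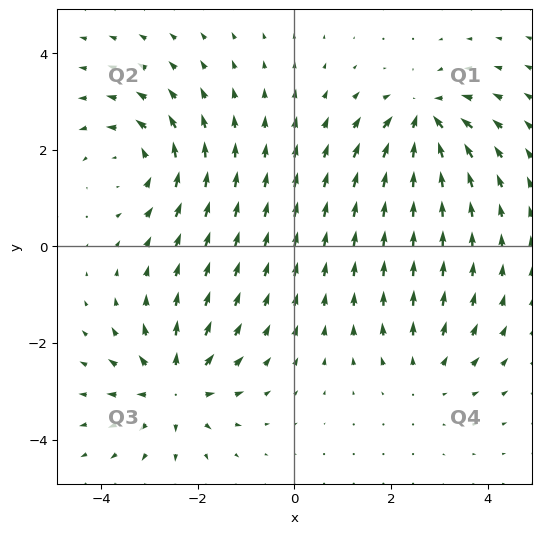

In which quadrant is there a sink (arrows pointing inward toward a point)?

Q1

The sink sits at approximately (2.7, 2.6), which lies in quadrant Q1. The divergence there is about -6, negative as expected for a sink.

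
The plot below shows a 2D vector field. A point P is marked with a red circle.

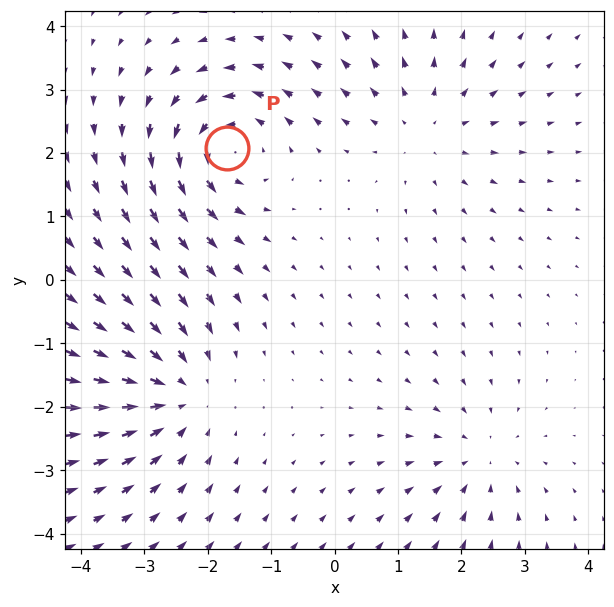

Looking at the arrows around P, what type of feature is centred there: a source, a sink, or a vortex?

At P (-1.7, 2.1) the arrows circulate counterclockwise. Divergence ≈0, curl about +6 — near-zero divergence with nonzero curl is a vortex.

vortex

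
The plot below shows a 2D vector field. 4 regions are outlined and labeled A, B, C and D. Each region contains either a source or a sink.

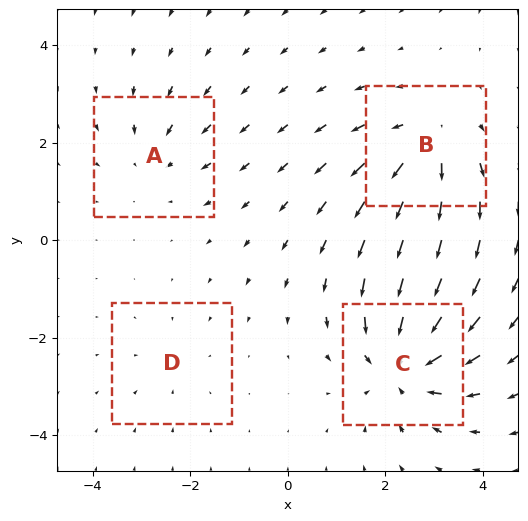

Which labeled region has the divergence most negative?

C

Divergence at each region's feature centre — A: about -3, B: about +5, C: about -7, D: about -2. Region C is most negative.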